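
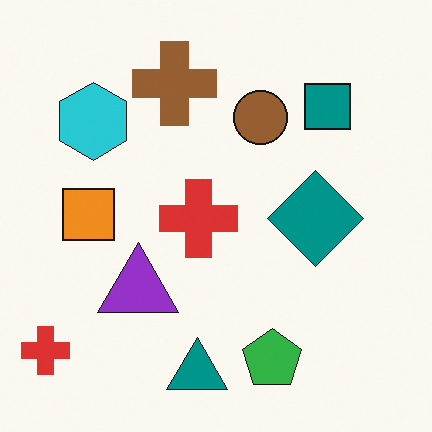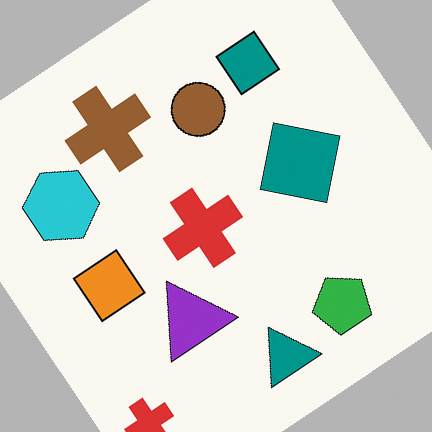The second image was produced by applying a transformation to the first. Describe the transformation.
This is the original image rotated counter-clockwise by a large amount — several tens of degrees.

Every shape is tilted by the same angle and the image corners show triangular fill wedges — a whole-image rotation by a non-right angle.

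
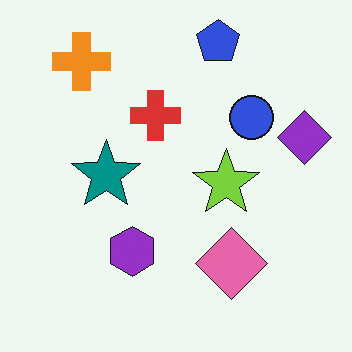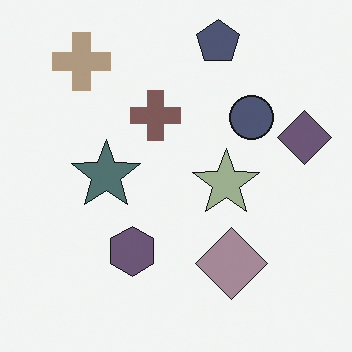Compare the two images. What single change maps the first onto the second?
Heavily desaturated.

All colors are more muted and greyish — a global saturation change.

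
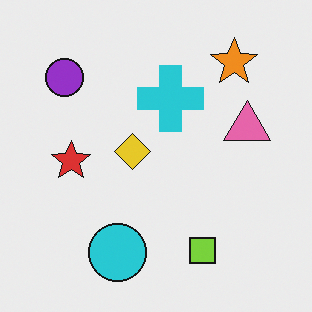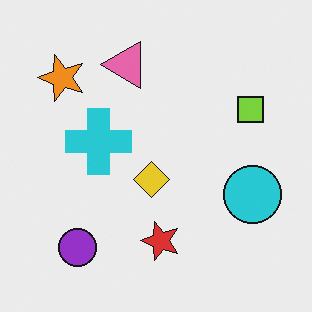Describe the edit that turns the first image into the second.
This is the original image rotated 90° counter-clockwise.

The orange star sits in the top-right of the first image and the top-left of the second — consistent with a whole-image 90° counter-clockwise rotation.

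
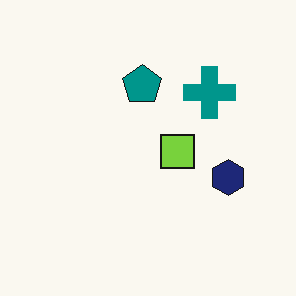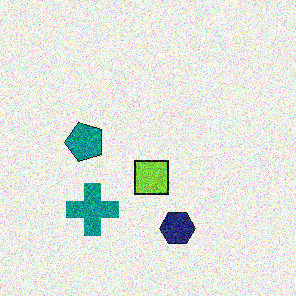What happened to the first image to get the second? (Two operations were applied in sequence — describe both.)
The image was transposed (reflected across the top-left ↔ bottom-right diagonal), then degraded with strong gaussian noise.

Shapes have swapped their row and column positions — what was in the top-right is now in the bottom-left — a diagonal reflection. Random speckle covers the whole image, including the flat background.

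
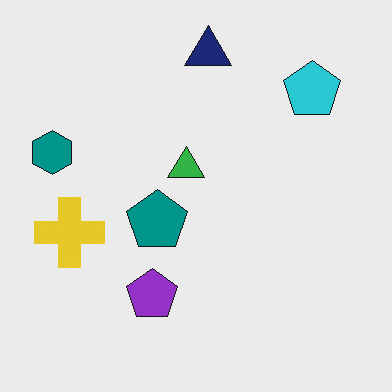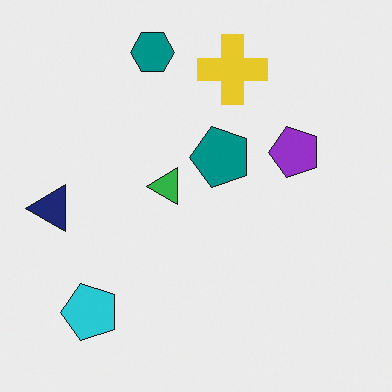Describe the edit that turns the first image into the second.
It was transposed (reflected across the top-left ↔ bottom-right diagonal).

Shapes have swapped their row and column positions — what was in the top-right is now in the bottom-left — a diagonal reflection.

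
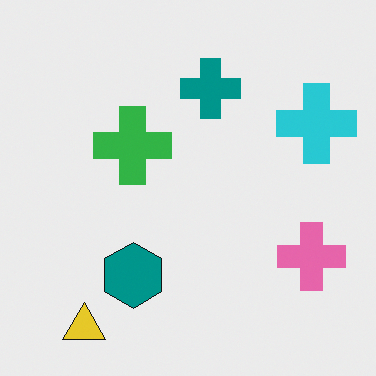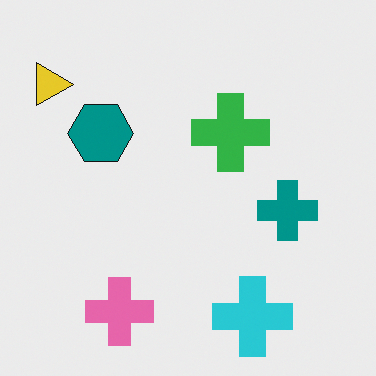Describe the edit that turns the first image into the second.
It was rotated 90° clockwise.

The yellow triangle sits in the bottom-left of the first image and the top-left of the second — consistent with a whole-image 90° clockwise rotation.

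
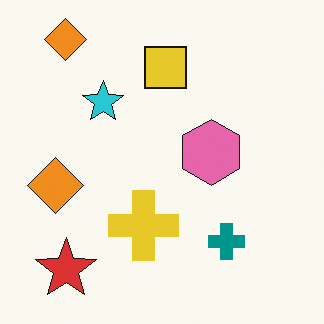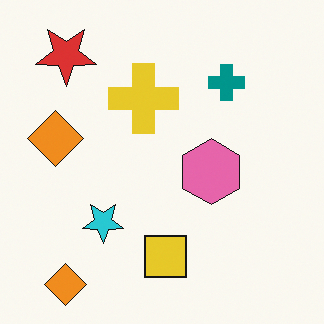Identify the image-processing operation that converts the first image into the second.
Flipped vertically (top ↔ bottom).

The red star is in the bottom-left of the first image and the top-left of the second — shapes on opposite sides of the horizontal midline have swapped in a mirror flip.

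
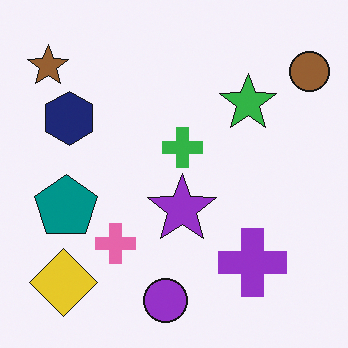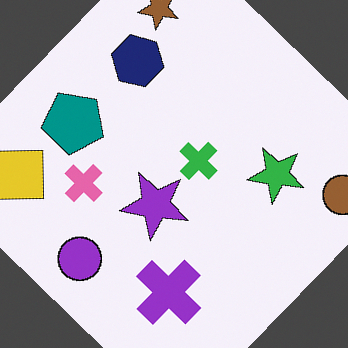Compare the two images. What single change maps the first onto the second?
The transformation is: rotated clockwise by a large amount — several tens of degrees.

Every shape is tilted by the same angle and the image corners show triangular fill wedges — a whole-image rotation by a non-right angle.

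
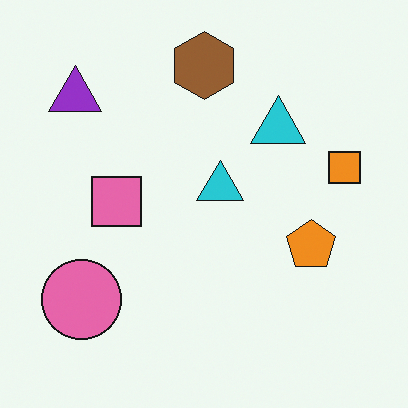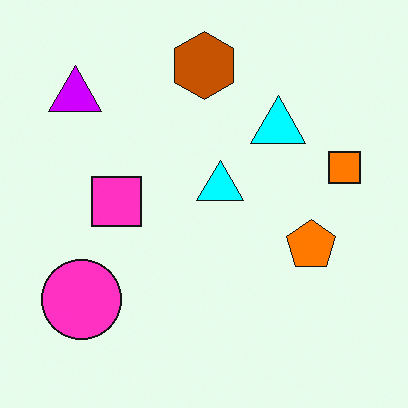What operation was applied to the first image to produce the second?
It was made much more vivid (saturation change).

All colors are more vivid — a global saturation change.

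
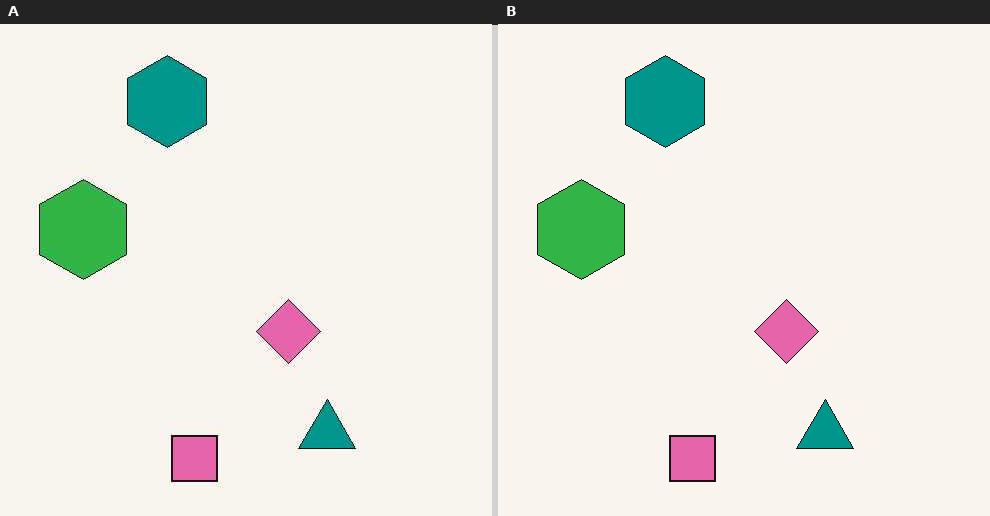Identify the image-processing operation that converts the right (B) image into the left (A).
The image was given moderate JPEG compression.

Blocky 8×8 compression artifacts appear around shape edges and the flat background shows ringing — characteristic JPEG degradation.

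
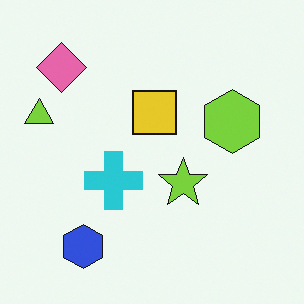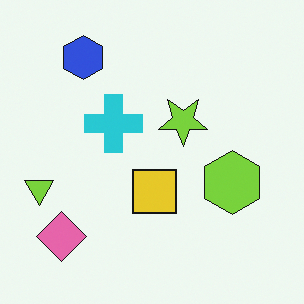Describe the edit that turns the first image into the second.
The image was flipped vertically (top ↔ bottom).

The blue hexagon is in the bottom-left of the first image and the top-left of the second — shapes on opposite sides of the horizontal midline have swapped in a mirror flip.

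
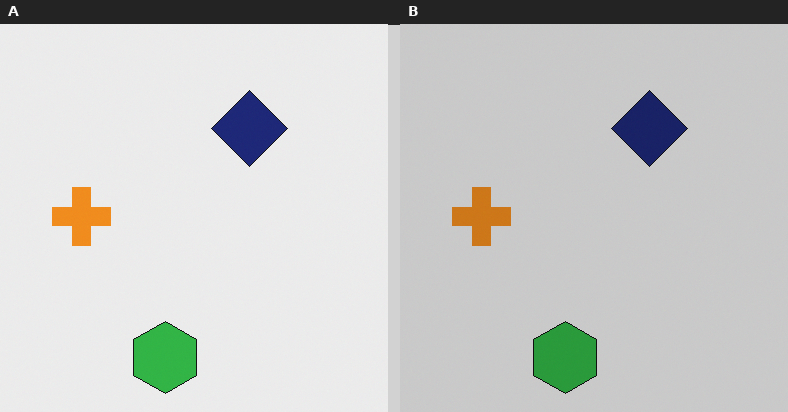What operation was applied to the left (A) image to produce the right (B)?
It was slightly darkened.

Every pixel — background and shapes alike — is uniformly darkened.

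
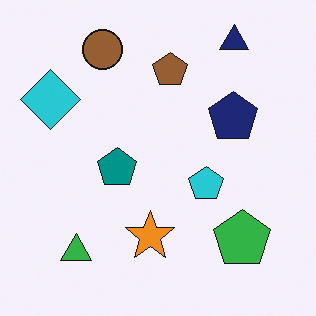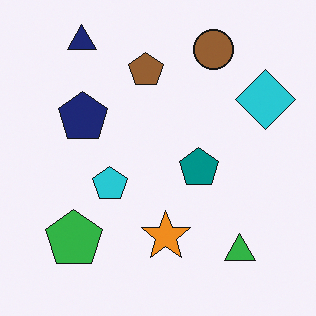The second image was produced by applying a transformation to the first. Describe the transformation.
It was flipped horizontally (left ↔ right).

The cyan diamond is in the top-left of the first image and the top-right of the second — shapes on opposite sides of the vertical midline have swapped in a mirror flip.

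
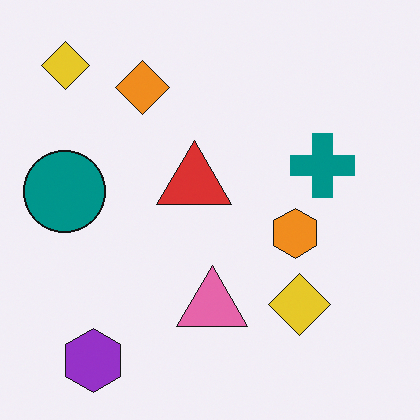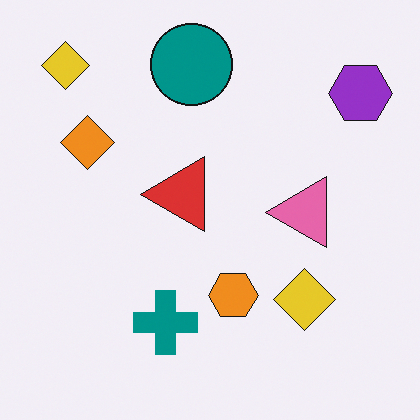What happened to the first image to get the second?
Transposed (reflected across the top-left ↔ bottom-right diagonal).

Shapes have swapped their row and column positions — what was in the top-right is now in the bottom-left — a diagonal reflection.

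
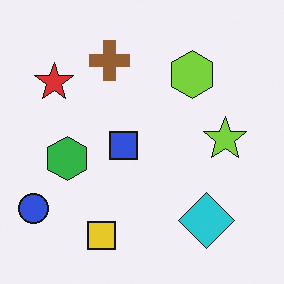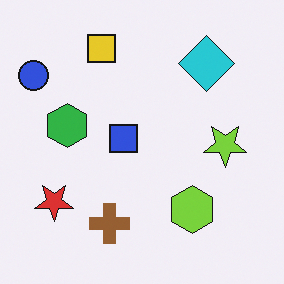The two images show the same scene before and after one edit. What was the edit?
This is the original image flipped vertically (top ↔ bottom).

The yellow square is in the bottom of the first image and the top of the second — shapes on opposite sides of the horizontal midline have swapped in a mirror flip.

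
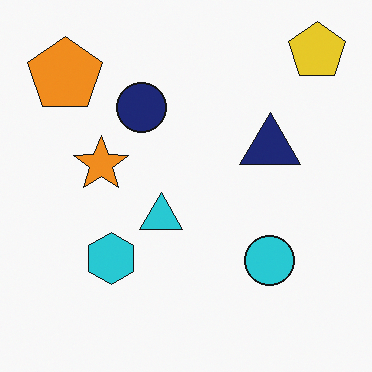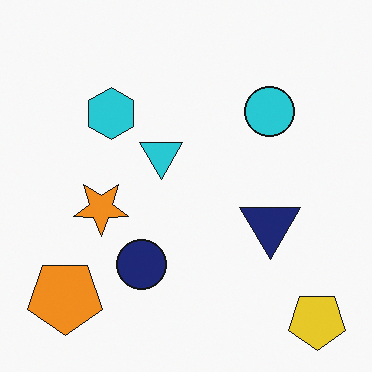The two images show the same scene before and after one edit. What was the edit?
The transformation is: flipped vertically (top ↔ bottom).

The yellow pentagon is in the top-right of the first image and the bottom-right of the second — shapes on opposite sides of the horizontal midline have swapped in a mirror flip.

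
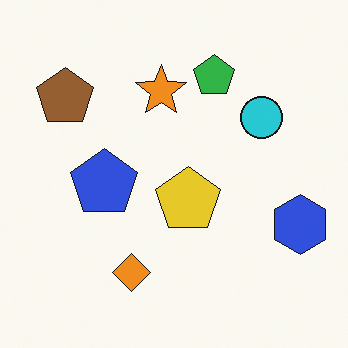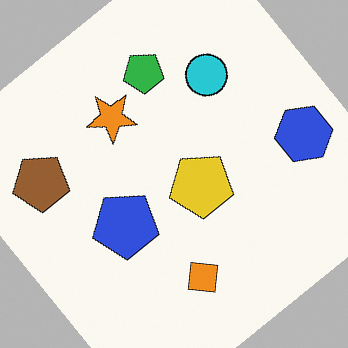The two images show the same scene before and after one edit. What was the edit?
Rotated counter-clockwise by a large amount — several tens of degrees.

Every shape is tilted by the same angle and the image corners show triangular fill wedges — a whole-image rotation by a non-right angle.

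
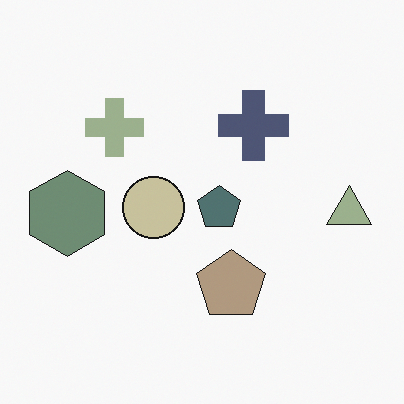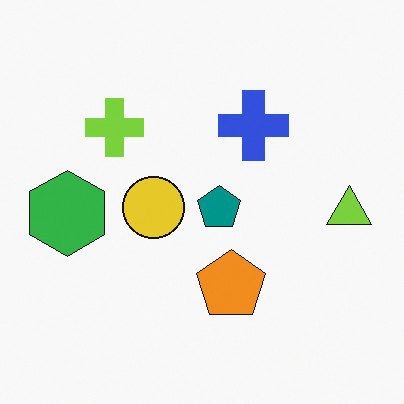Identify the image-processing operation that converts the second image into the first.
It was made much more muted (saturation change).

All colors are more muted and greyish — a global saturation change.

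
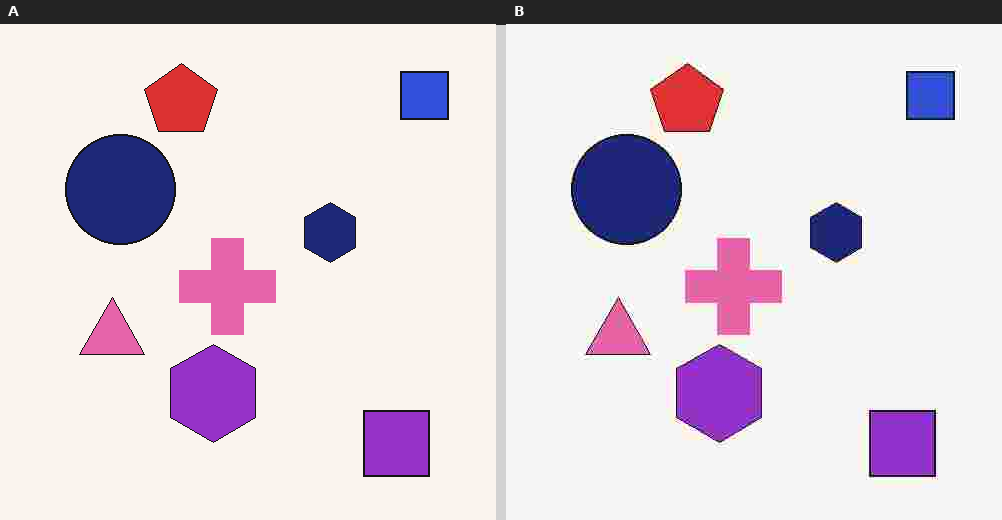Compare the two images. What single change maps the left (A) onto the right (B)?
The image was degraded with heavy JPEG compression.

Blocky 8×8 compression artifacts appear around shape edges and the flat background shows ringing — characteristic JPEG degradation.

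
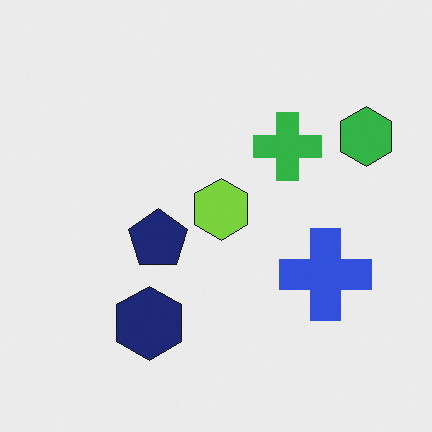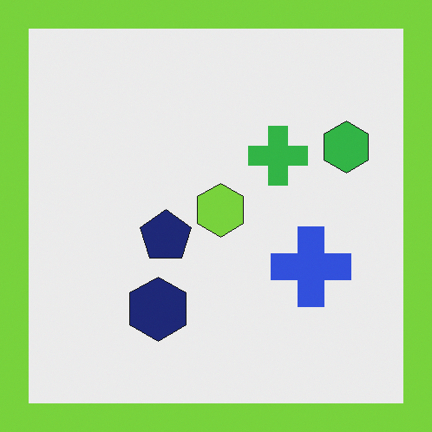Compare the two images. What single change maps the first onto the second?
This is the original image framed with a lime border.

A solid lime frame runs around the edge of the second image, with the content slightly shrunk inside it.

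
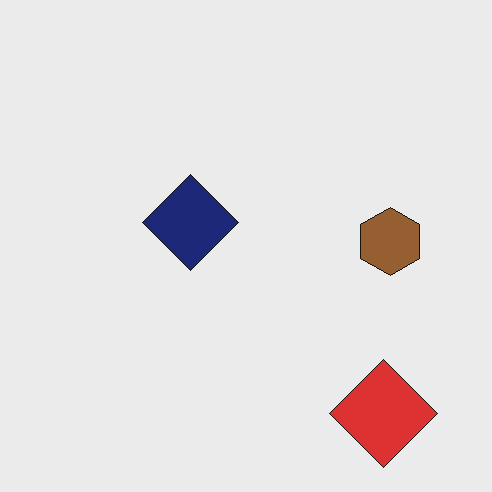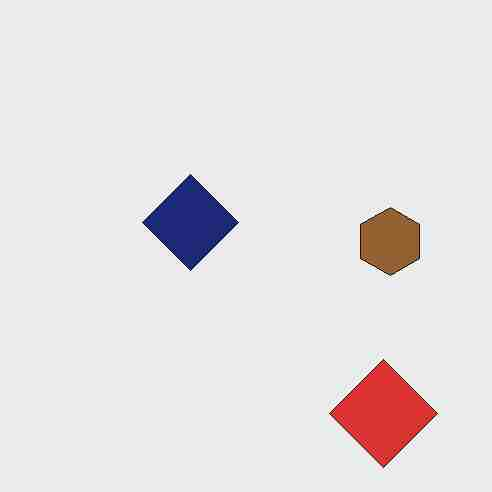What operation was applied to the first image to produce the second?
The image was degraded with heavy JPEG compression.

Blocky 8×8 compression artifacts appear around shape edges and the flat background shows ringing — characteristic JPEG degradation.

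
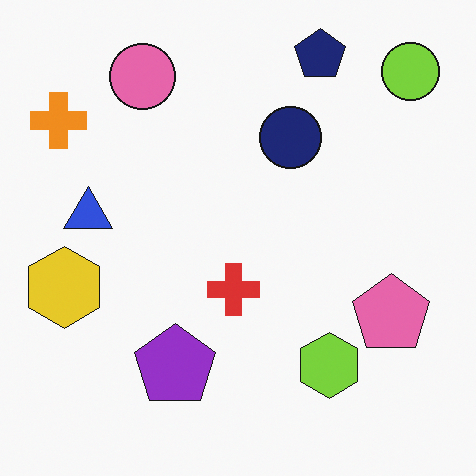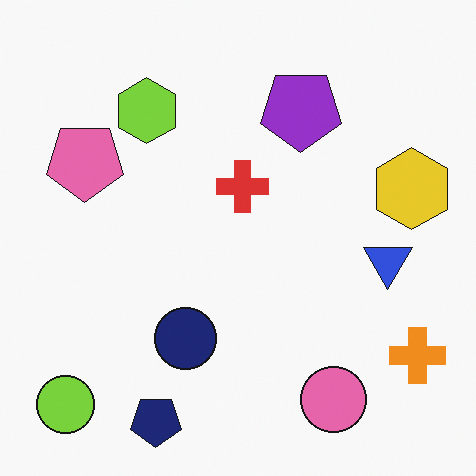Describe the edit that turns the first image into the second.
The second image is the first rotated 180°.

The lime circle sits in the top-right of the first image and the bottom-left of the second — consistent with a whole-image 180° rotation.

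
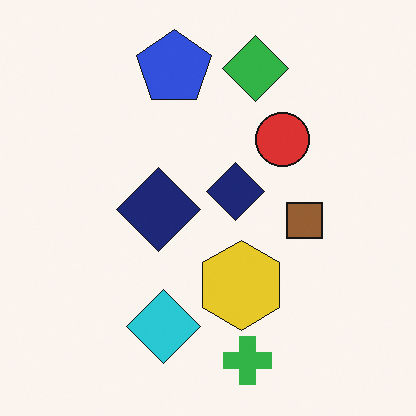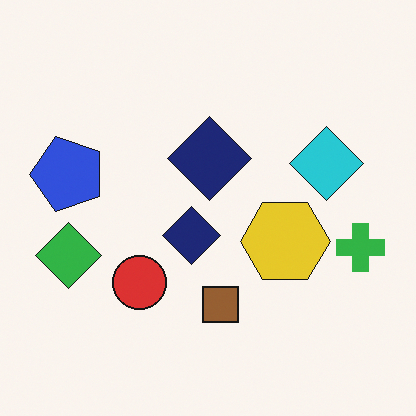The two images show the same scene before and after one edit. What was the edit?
The transformation is: transposed (reflected across the top-left ↔ bottom-right diagonal).

Shapes have swapped their row and column positions — what was in the top-right is now in the bottom-left — a diagonal reflection.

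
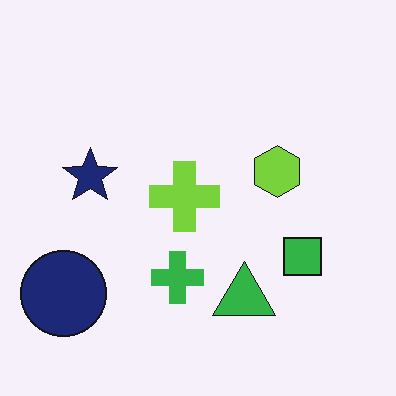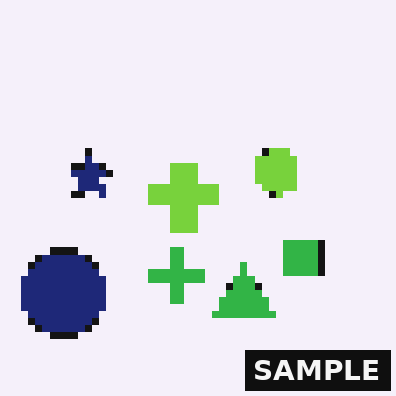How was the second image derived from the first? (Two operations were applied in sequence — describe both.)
Pixelated into visible square blocks, then watermarked with the text "SAMPLE" in the lower-right corner.

Shapes are reduced to large square blocks; fine edges and outlines are lost — a downscale-then-upscale (mosaic) effect. A dark label reading "SAMPLE" appears in the lower-right corner.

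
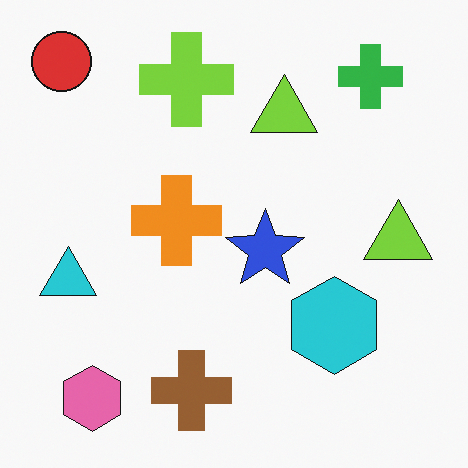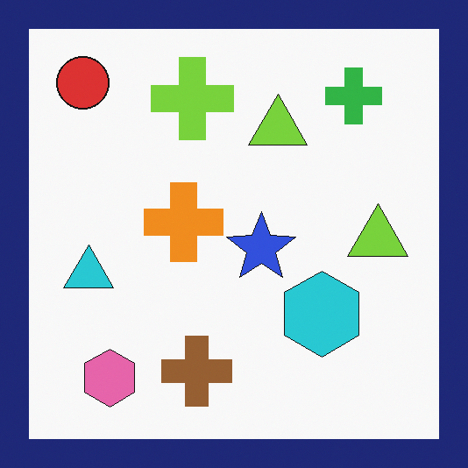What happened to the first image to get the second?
Framed with a navy border.

A solid navy frame runs around the edge of the second image, with the content slightly shrunk inside it.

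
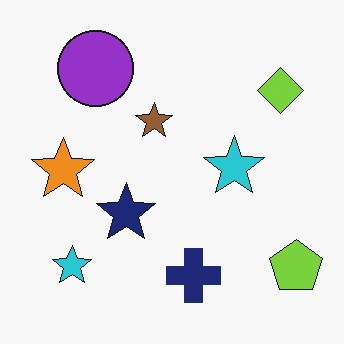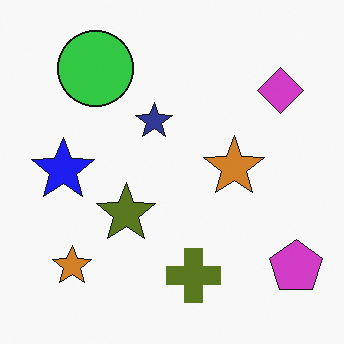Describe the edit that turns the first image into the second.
Hue-shifted by a large amount.

Every shape's color has rotated by the same amount around the hue wheel — a uniform hue shift.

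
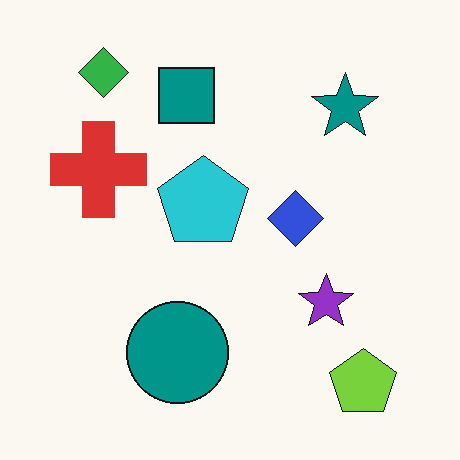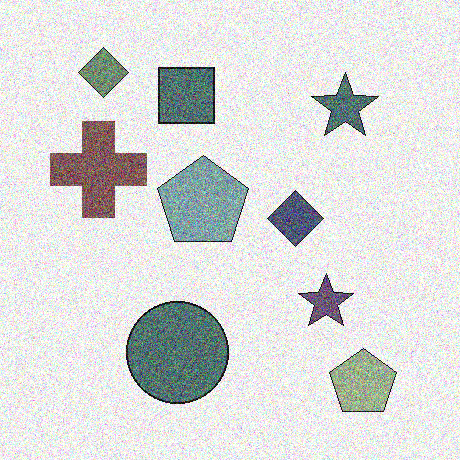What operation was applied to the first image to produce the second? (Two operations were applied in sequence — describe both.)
The second image is the first made much more muted (saturation change), then degraded with a thick layer of grain.

All colors are more muted and greyish — a global saturation change. Random speckle covers the whole image, including the flat background.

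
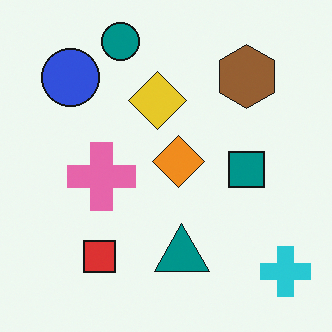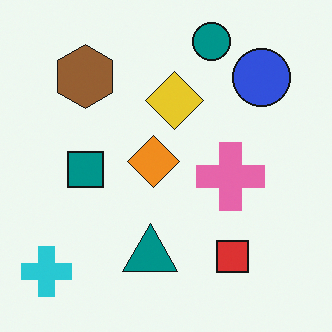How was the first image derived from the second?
The first image is the second flipped horizontally (left ↔ right).

The cyan cross is in the bottom-left of the second image and the bottom-right of the first — shapes on opposite sides of the vertical midline have swapped in a mirror flip.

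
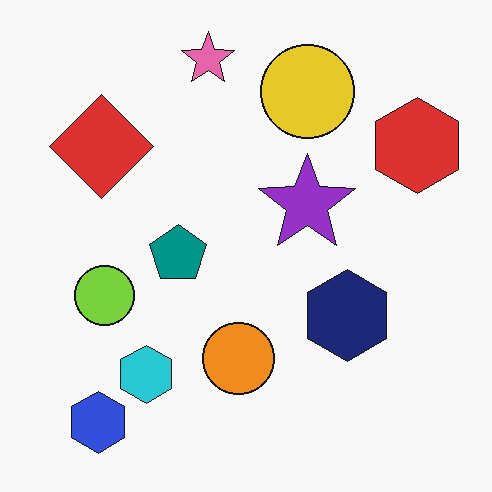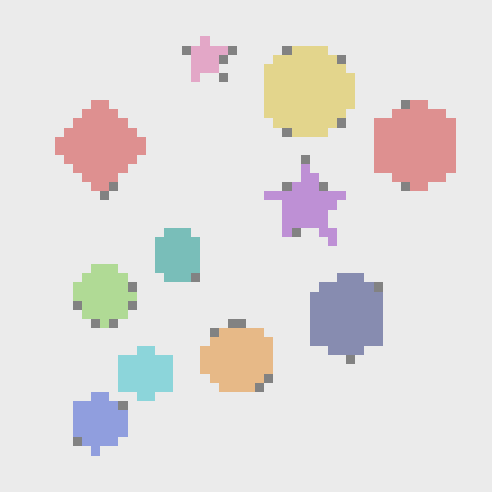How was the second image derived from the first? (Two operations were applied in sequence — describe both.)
This is the original image heavily pixelated into large blocks, then washed out (contrast reduced).

Shapes are reduced to large square blocks; fine edges and outlines are lost — a downscale-then-upscale (mosaic) effect. Tones are pushed toward mid-grey across the whole image — a global contrast change.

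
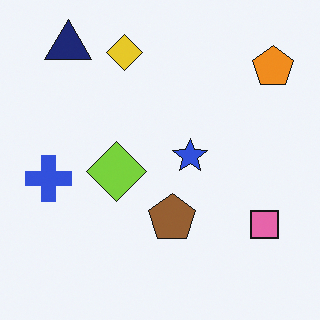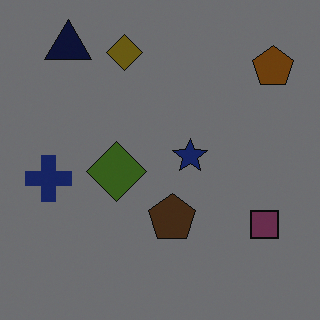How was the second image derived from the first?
This is the original image substantially darkened.

Every pixel — background and shapes alike — is uniformly darkened.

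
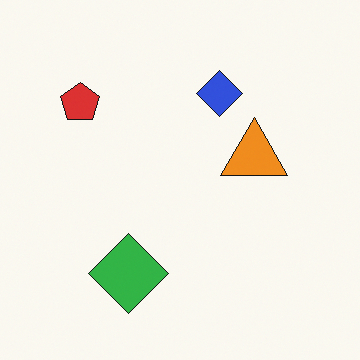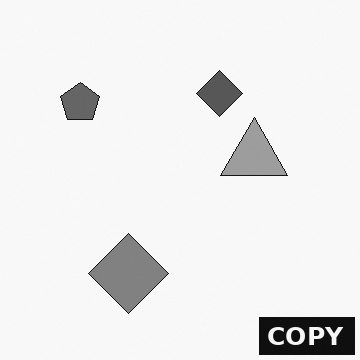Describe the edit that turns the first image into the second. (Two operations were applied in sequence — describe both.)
It was converted to grayscale, then watermarked with the text "COPY" in the lower-right corner.

All color is removed — every shape is now a shade of grey. A dark label reading "COPY" appears in the lower-right corner.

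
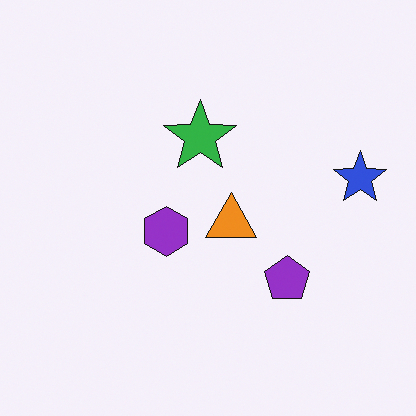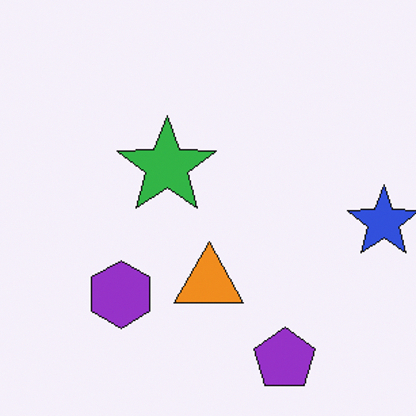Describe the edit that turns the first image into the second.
The second image is the first cropped to a modestly smaller region and rescaled.

The visible shapes are larger and the field of view is narrower; shapes near the original edges may be partly or wholly outside the frame — a crop-and-rescale.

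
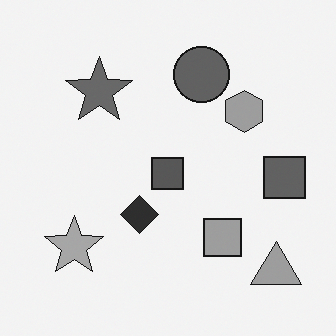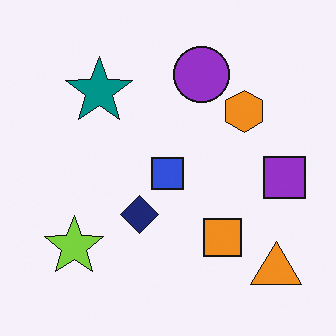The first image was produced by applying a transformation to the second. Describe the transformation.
The transformation is: converted to grayscale.

All color is removed — every shape is now a shade of grey.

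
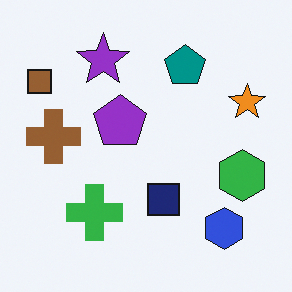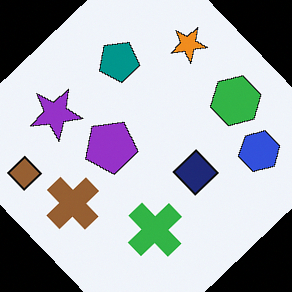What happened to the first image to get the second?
The transformation is: rotated counter-clockwise by a large amount — several tens of degrees.

Every shape is tilted by the same angle and the image corners show triangular fill wedges — a whole-image rotation by a non-right angle.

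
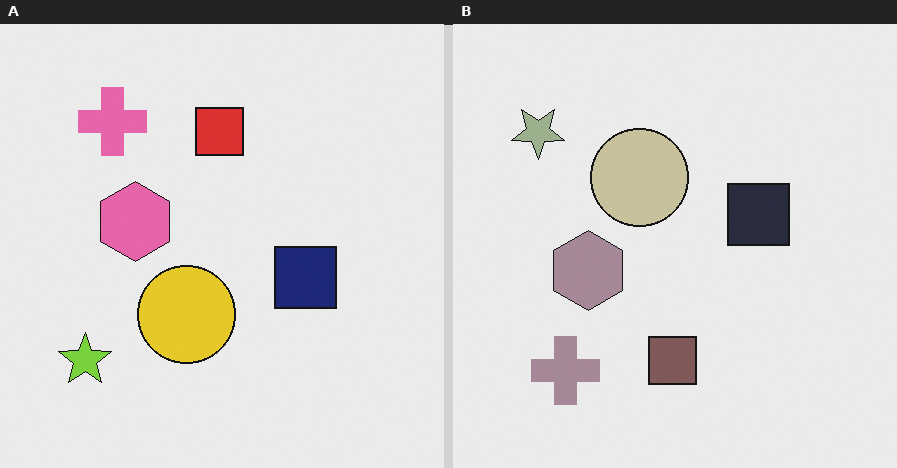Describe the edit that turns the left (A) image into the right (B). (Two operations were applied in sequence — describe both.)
It was made much more muted (saturation change), then flipped vertically (top ↔ bottom).

All colors are more muted and greyish — a global saturation change. The pink cross is in the top-left of the left (A) image and the bottom-left of the right (B) — shapes on opposite sides of the horizontal midline have swapped in a mirror flip.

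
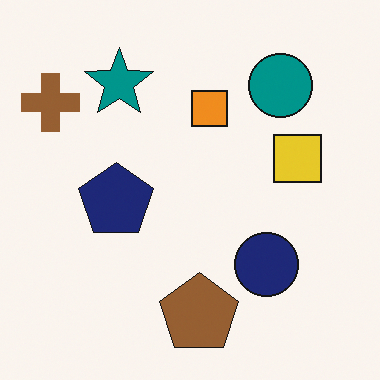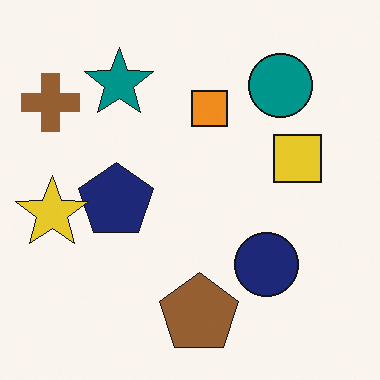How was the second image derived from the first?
This is the original image overlaid with an additional yellow star.

A yellow star appears in the second image that is absent from the first.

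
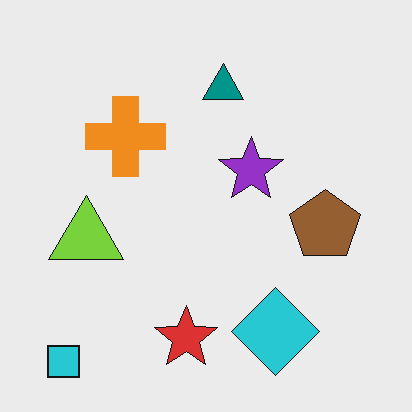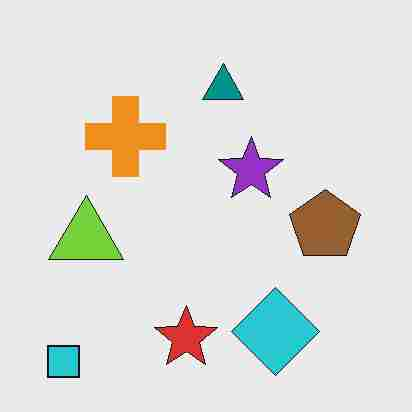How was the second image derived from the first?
The transformation is: heavily JPEG-compressed with obvious blocking artifacts.

Blocky 8×8 compression artifacts appear around shape edges and the flat background shows ringing — characteristic JPEG degradation.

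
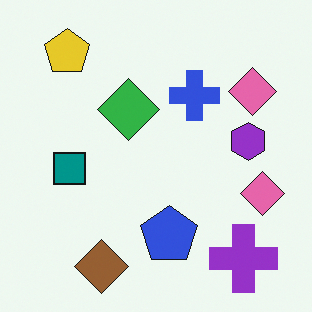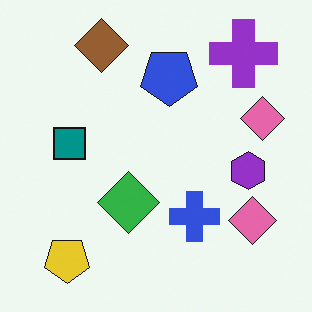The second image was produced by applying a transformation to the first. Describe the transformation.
The image was flipped vertically (top ↔ bottom).

The brown diamond is in the bottom-left of the first image and the top-left of the second — shapes on opposite sides of the horizontal midline have swapped in a mirror flip.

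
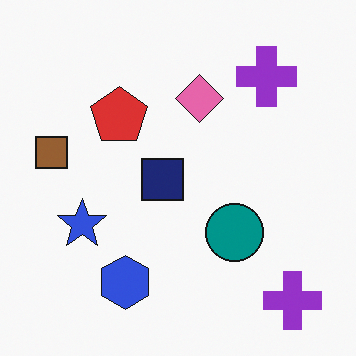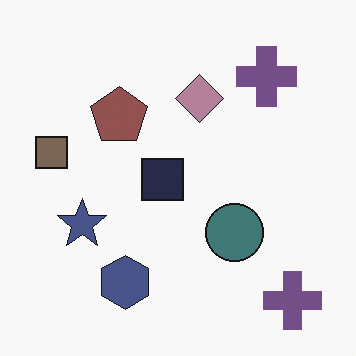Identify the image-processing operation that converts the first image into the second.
The transformation is: made much more muted (saturation change).

All colors are more muted and greyish — a global saturation change.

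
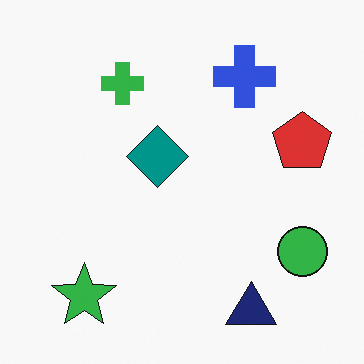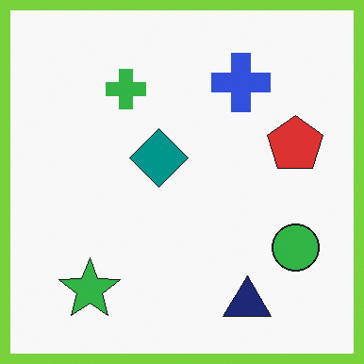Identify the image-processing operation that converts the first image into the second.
The image was framed with a lime border.

A solid lime frame runs around the edge of the second image, with the content slightly shrunk inside it.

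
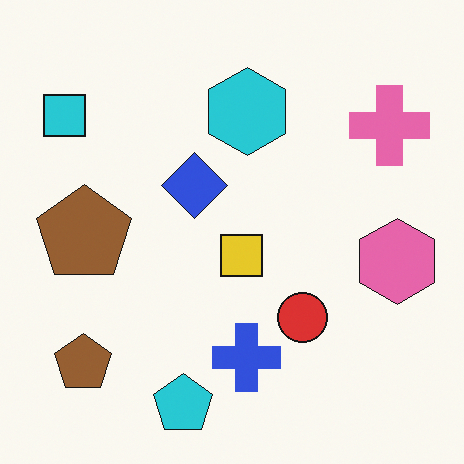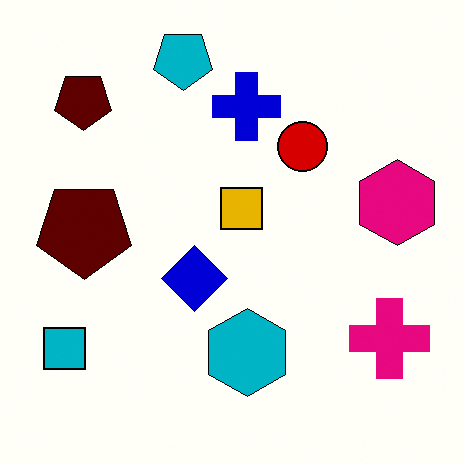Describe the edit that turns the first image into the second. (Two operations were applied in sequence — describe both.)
The image was boosted in contrast, then flipped vertically (top ↔ bottom).

Tones are pushed away from mid-grey across the whole image — a global contrast change. The cyan pentagon is in the bottom of the first image and the top of the second — shapes on opposite sides of the horizontal midline have swapped in a mirror flip.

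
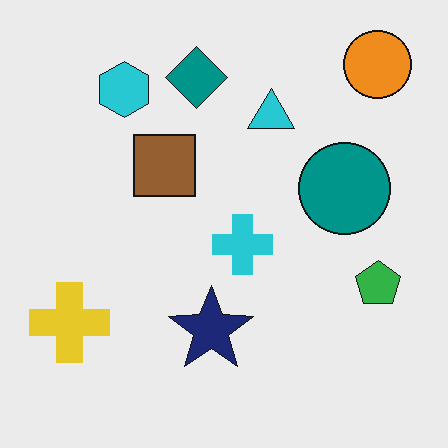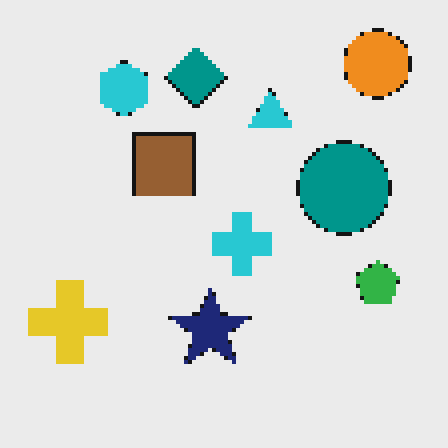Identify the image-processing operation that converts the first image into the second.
The second image is the first mildly pixelated.

Shapes are reduced to large square blocks; fine edges and outlines are lost — a downscale-then-upscale (mosaic) effect.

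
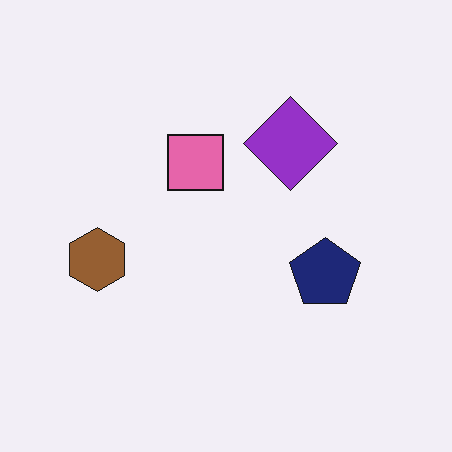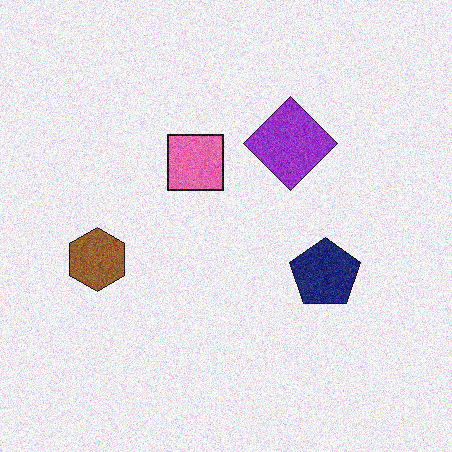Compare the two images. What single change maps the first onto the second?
The second image is the first degraded with visible gaussian noise.

Random speckle covers the whole image, including the flat background.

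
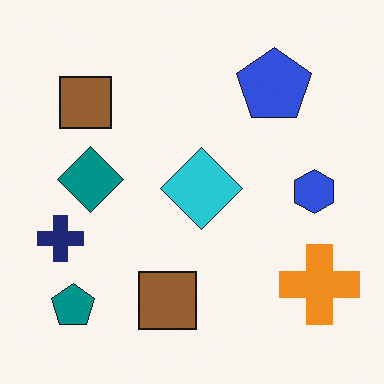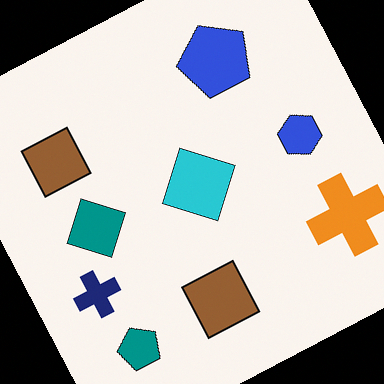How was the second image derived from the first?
Rotated counter-clockwise by a moderate amount.

Every shape is tilted by the same angle and the image corners show triangular fill wedges — a whole-image rotation by a non-right angle.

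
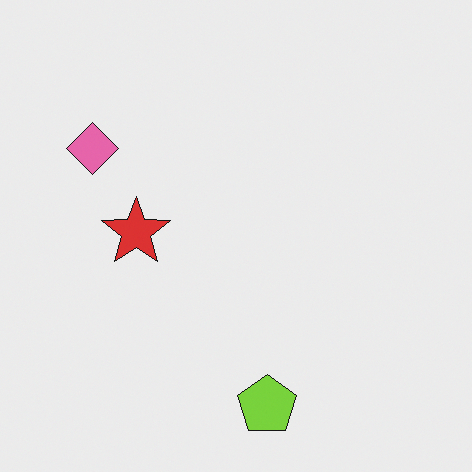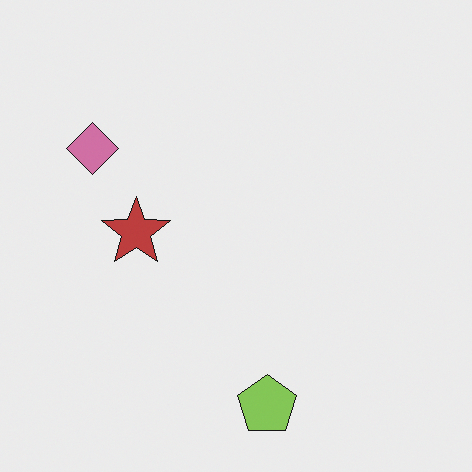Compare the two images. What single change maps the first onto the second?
The second image is the first slightly desaturated.

All colors are more muted and greyish — a global saturation change.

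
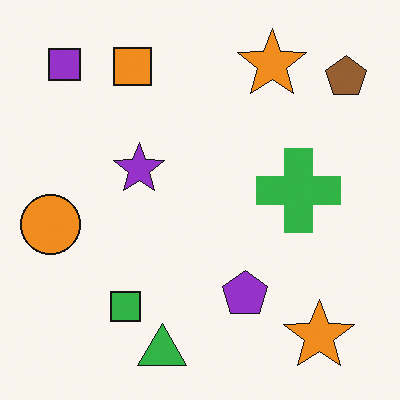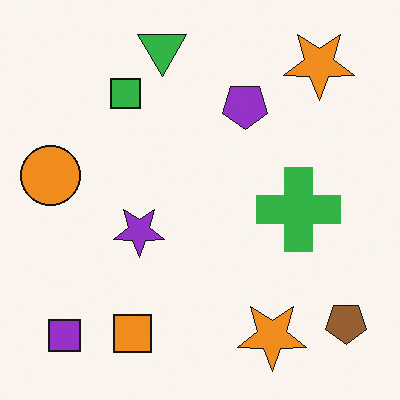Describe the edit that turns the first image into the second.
This is the original image flipped vertically (top ↔ bottom).

The green triangle is in the bottom of the first image and the top of the second — shapes on opposite sides of the horizontal midline have swapped in a mirror flip.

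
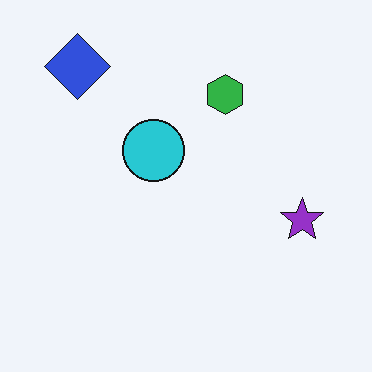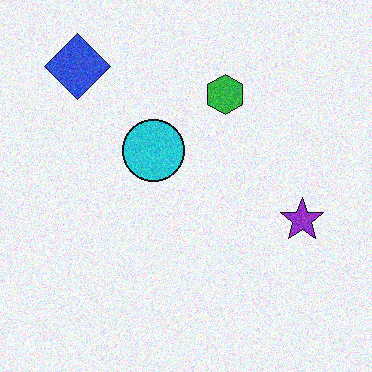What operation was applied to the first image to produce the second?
The second image is the first degraded with moderate additive noise.

Random speckle covers the whole image, including the flat background.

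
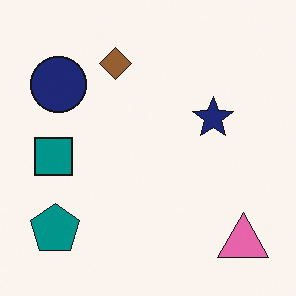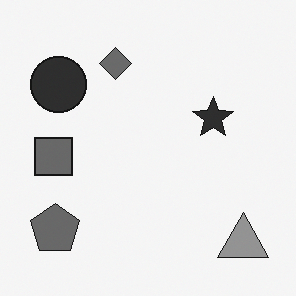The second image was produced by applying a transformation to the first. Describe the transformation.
It was converted to grayscale.

All color is removed — every shape is now a shade of grey.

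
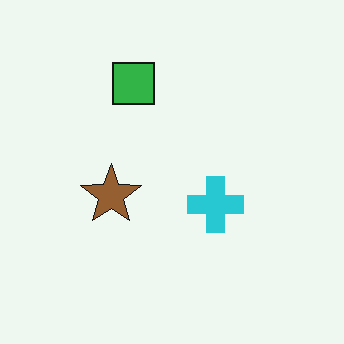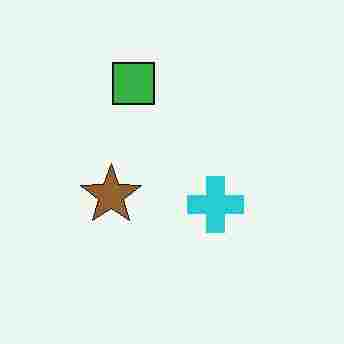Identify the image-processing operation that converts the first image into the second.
The transformation is: degraded with heavy JPEG compression.

Blocky 8×8 compression artifacts appear around shape edges and the flat background shows ringing — characteristic JPEG degradation.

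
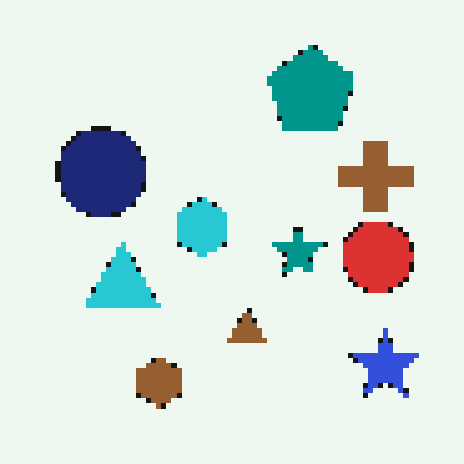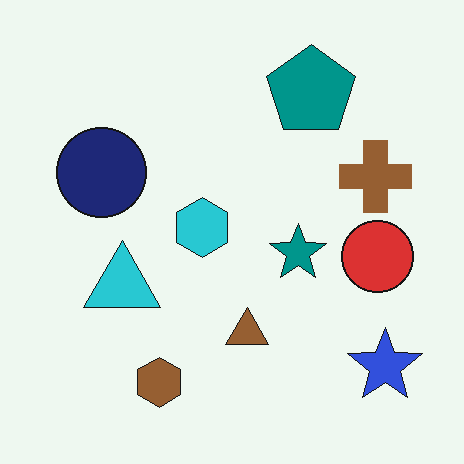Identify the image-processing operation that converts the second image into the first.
The transformation is: mildly pixelated.

Shapes are reduced to large square blocks; fine edges and outlines are lost — a downscale-then-upscale (mosaic) effect.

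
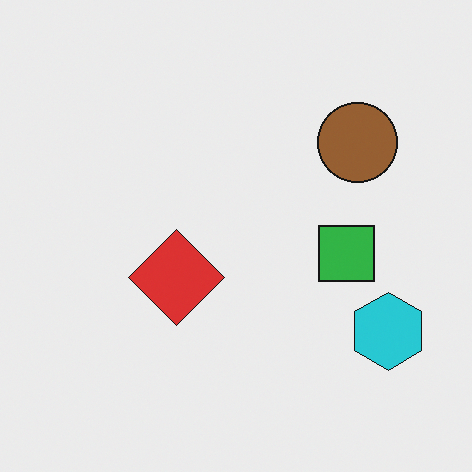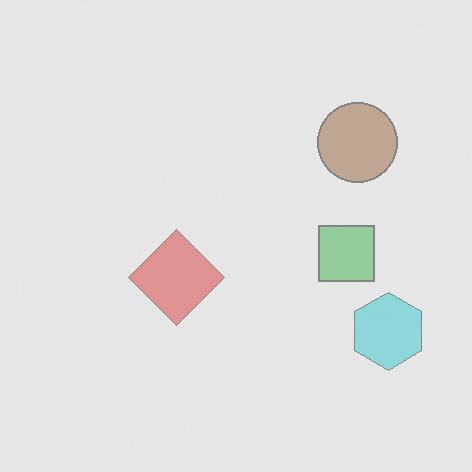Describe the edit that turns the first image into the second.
The image was given much lower contrast.

Tones are pushed toward mid-grey across the whole image — a global contrast change.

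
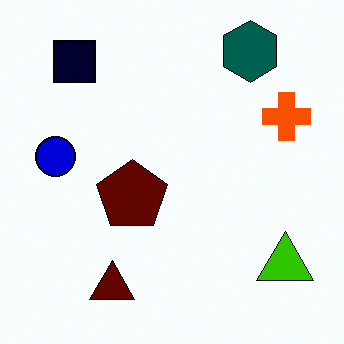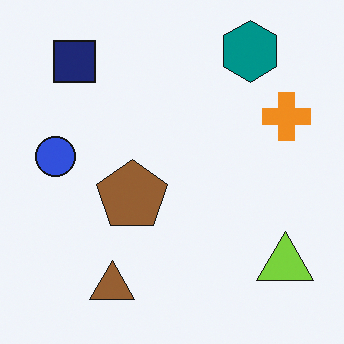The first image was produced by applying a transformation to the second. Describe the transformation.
The first image is the second boosted in contrast.

Tones are pushed away from mid-grey across the whole image — a global contrast change.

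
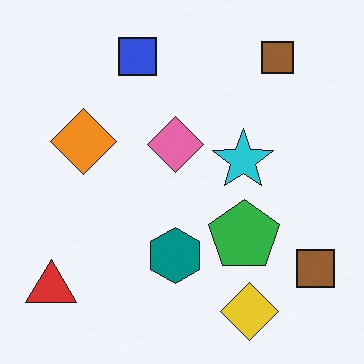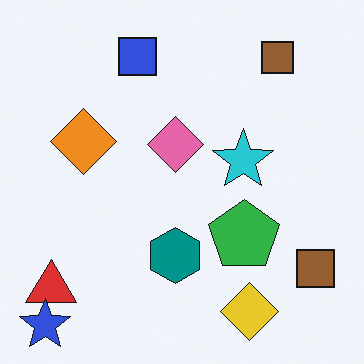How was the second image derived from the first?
This is the original image overlaid with an additional blue star.

A blue star appears in the second image that is absent from the first.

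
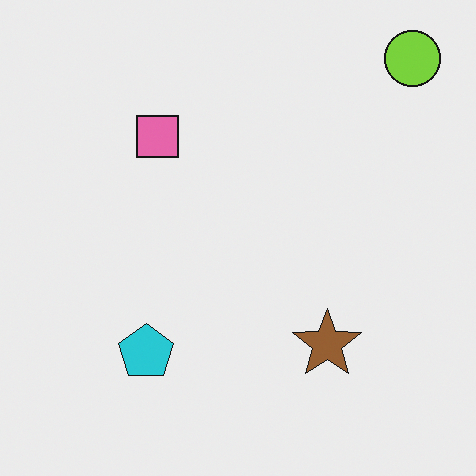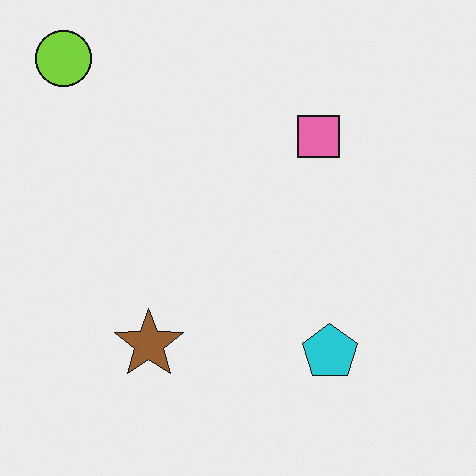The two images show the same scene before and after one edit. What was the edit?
The transformation is: flipped horizontally (left ↔ right).

The lime circle is in the top-right of the first image and the top-left of the second — shapes on opposite sides of the vertical midline have swapped in a mirror flip.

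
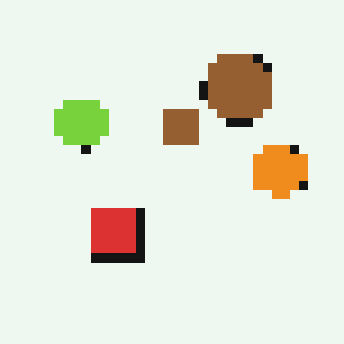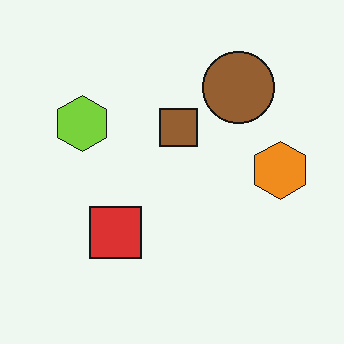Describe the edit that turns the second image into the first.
It was coarsely pixelated.

Shapes are reduced to large square blocks; fine edges and outlines are lost — a downscale-then-upscale (mosaic) effect.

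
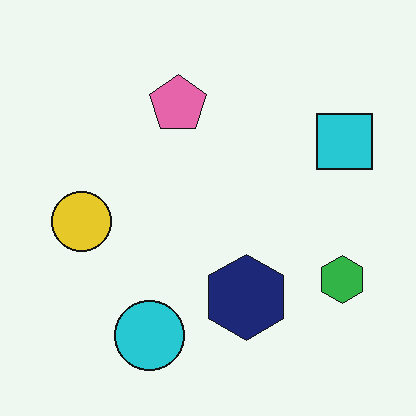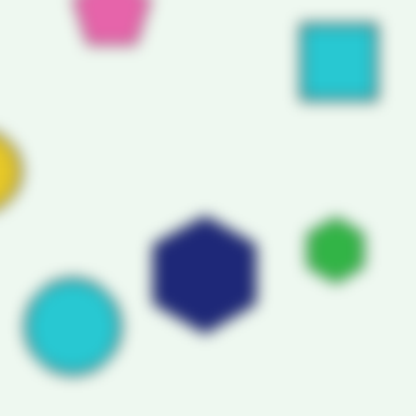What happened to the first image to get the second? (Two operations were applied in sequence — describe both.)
The second image is the first strongly gaussian-blurred, then cropped slightly and scaled back up.

Shape edges and outlines are uniformly softened across the whole image. The visible shapes are larger and the field of view is narrower; shapes near the original edges may be partly or wholly outside the frame — a crop-and-rescale.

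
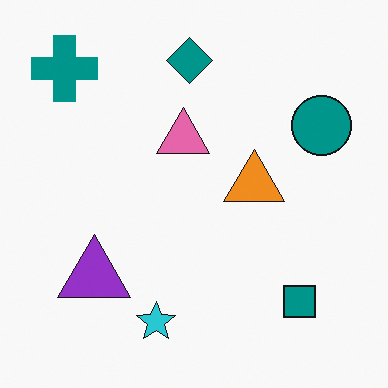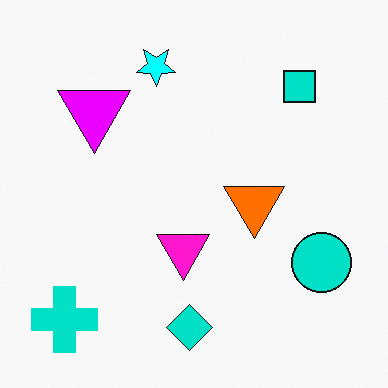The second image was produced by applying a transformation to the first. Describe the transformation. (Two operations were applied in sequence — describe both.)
The image was made much more vivid (saturation change), then flipped vertically (top ↔ bottom).

All colors are more vivid — a global saturation change. The teal diamond is in the top of the first image and the bottom of the second — shapes on opposite sides of the horizontal midline have swapped in a mirror flip.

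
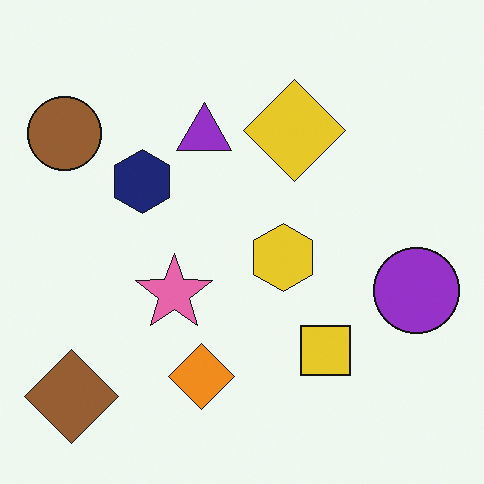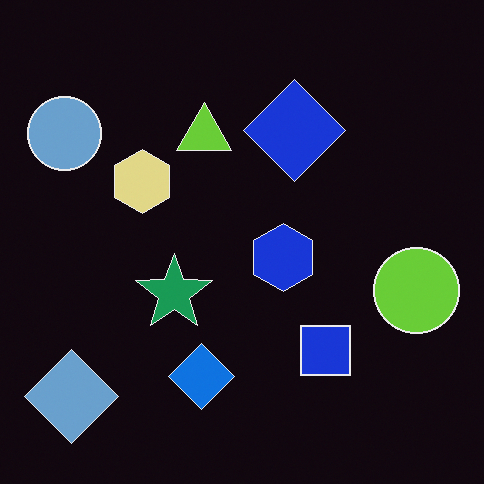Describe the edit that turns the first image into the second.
The second image is the first color-inverted (negative).

The light background has become dark and every shape's color is its complement — a photographic negative.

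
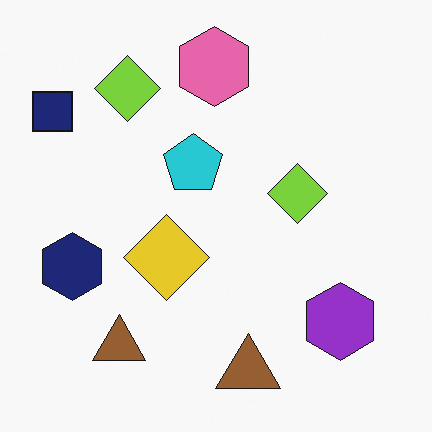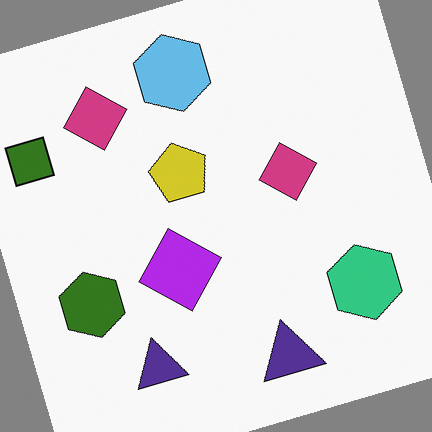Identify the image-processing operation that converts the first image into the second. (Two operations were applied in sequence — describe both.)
The image was hue-shifted through roughly half the color wheel, then rotated counter-clockwise by a clearly visible amount.

Every shape's color has rotated by the same amount around the hue wheel — a uniform hue shift. Every shape is tilted by the same angle and the image corners show triangular fill wedges — a whole-image rotation by a non-right angle.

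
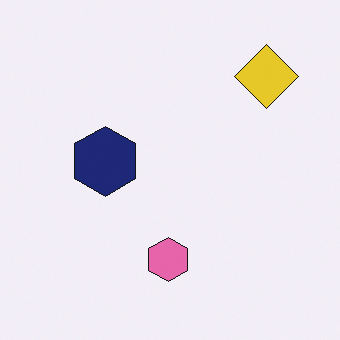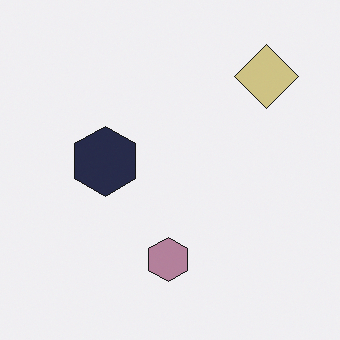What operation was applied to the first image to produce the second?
The second image is the first made much more muted (saturation change).

All colors are more muted and greyish — a global saturation change.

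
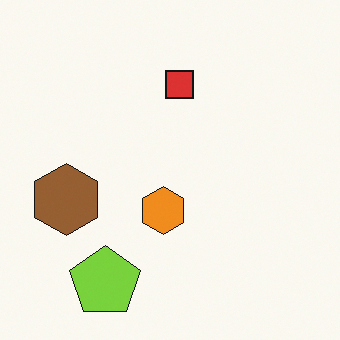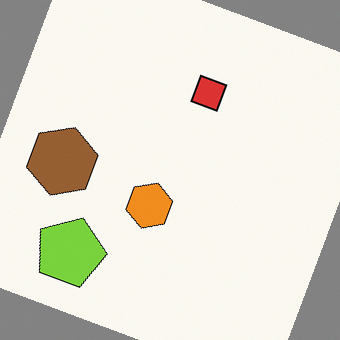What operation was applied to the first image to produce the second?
It was rotated clockwise by a moderate amount.

Every shape is tilted by the same angle and the image corners show triangular fill wedges — a whole-image rotation by a non-right angle.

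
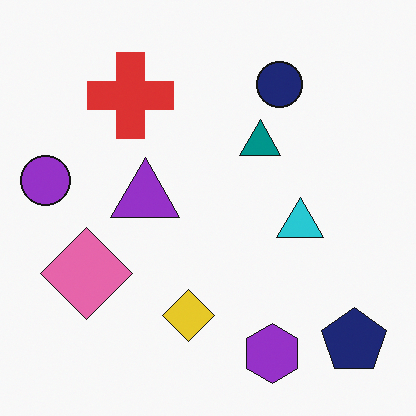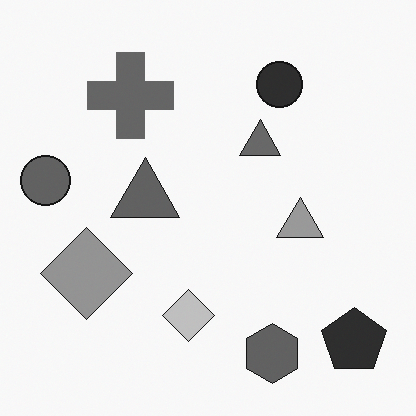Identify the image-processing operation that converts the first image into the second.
This is the original image converted to grayscale.

All color is removed — every shape is now a shade of grey.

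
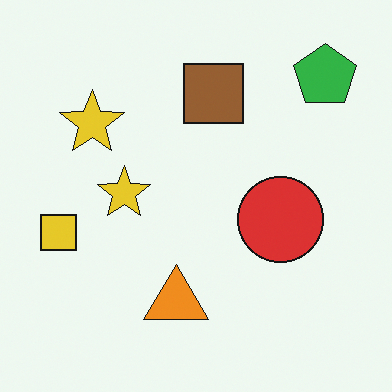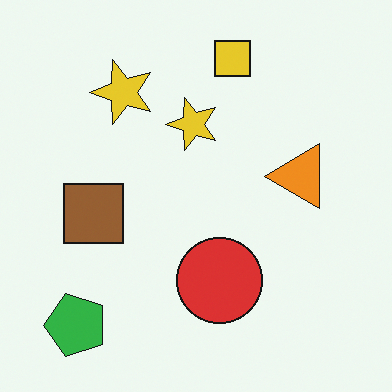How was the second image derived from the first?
The transformation is: transposed (reflected across the top-left ↔ bottom-right diagonal).

Shapes have swapped their row and column positions — what was in the top-right is now in the bottom-left — a diagonal reflection.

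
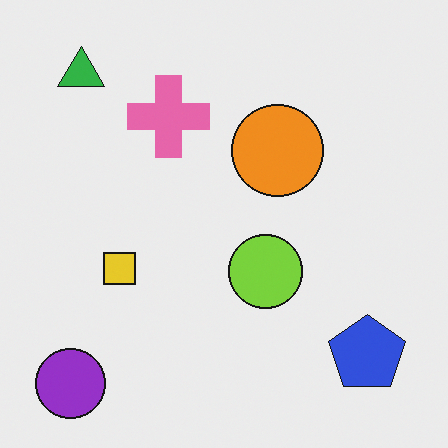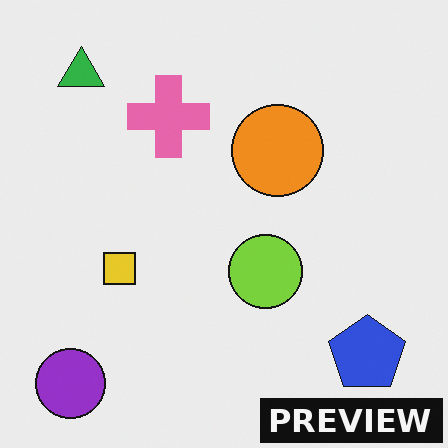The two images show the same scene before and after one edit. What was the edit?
This is the original image watermarked with the text "PREVIEW" in the lower-right corner.

A dark label reading "PREVIEW" appears in the lower-right corner.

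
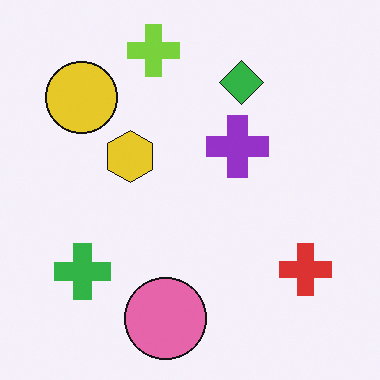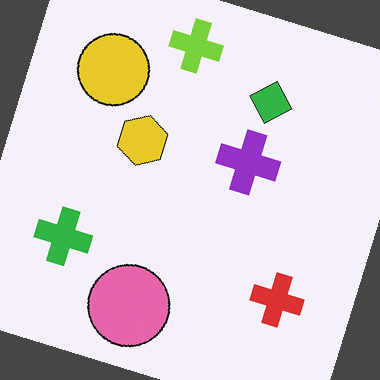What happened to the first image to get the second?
The image was rotated clockwise by a clearly visible amount.

Every shape is tilted by the same angle and the image corners show triangular fill wedges — a whole-image rotation by a non-right angle.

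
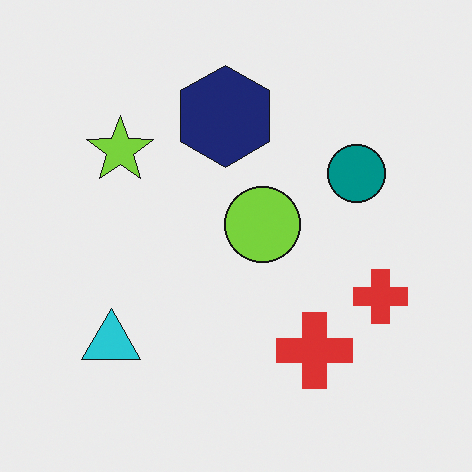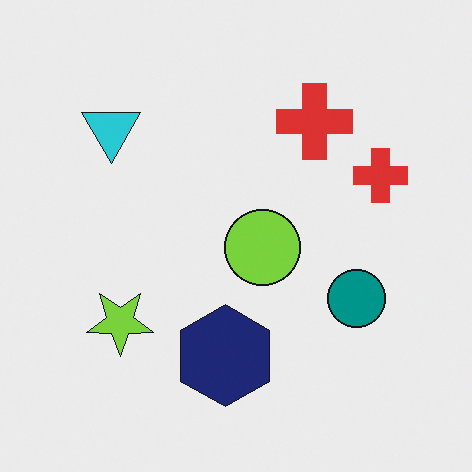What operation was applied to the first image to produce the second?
The transformation is: flipped vertically (top ↔ bottom).

The navy hexagon is in the top of the first image and the bottom of the second — shapes on opposite sides of the horizontal midline have swapped in a mirror flip.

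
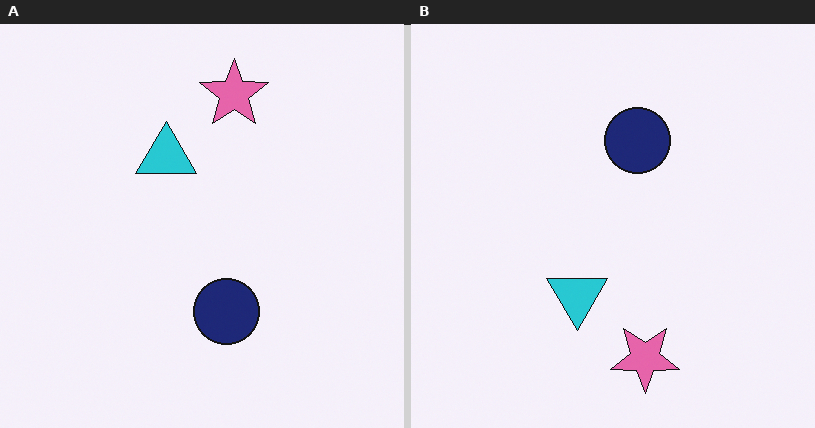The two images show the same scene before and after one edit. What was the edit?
The image was flipped vertically (top ↔ bottom).

The pink star is in the top of the left (A) image and the bottom of the right (B) — shapes on opposite sides of the horizontal midline have swapped in a mirror flip.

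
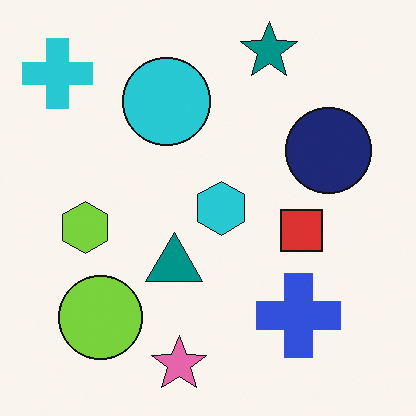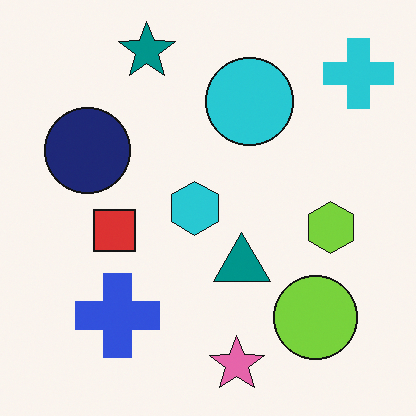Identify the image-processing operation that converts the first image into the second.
The second image is the first flipped horizontally (left ↔ right).

The cyan cross is in the top-left of the first image and the top-right of the second — shapes on opposite sides of the vertical midline have swapped in a mirror flip.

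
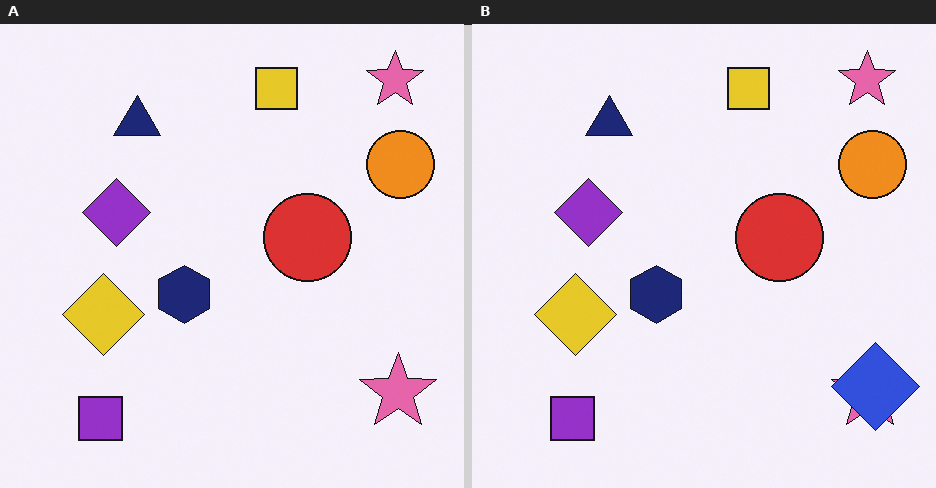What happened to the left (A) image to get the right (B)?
This is the original image overlaid with an additional blue diamond.

A blue diamond appears in the right (B) image that is absent from the left (A).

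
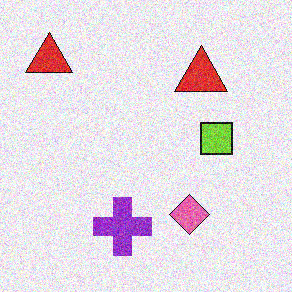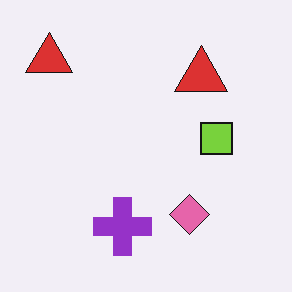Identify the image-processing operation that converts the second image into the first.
The transformation is: degraded with moderate additive noise.

Random speckle covers the whole image, including the flat background.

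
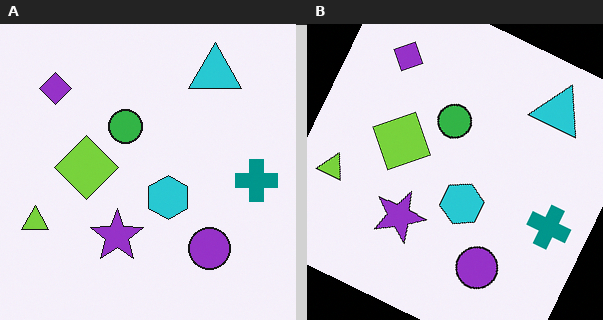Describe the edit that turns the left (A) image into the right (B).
The right (B) image is the left (A) rotated clockwise by a moderate amount.

Every shape is tilted by the same angle and the image corners show triangular fill wedges — a whole-image rotation by a non-right angle.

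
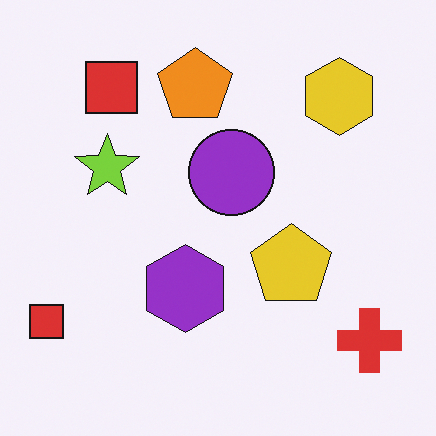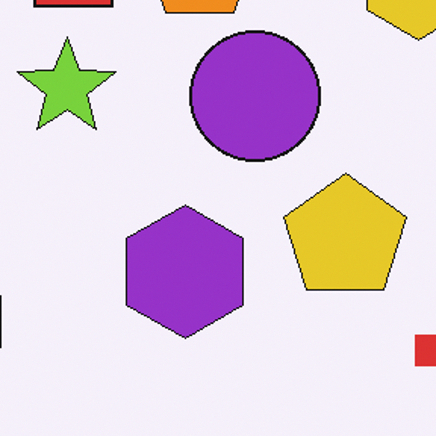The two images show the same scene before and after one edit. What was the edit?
The image was cropped slightly and scaled back up.

The visible shapes are larger and the field of view is narrower; shapes near the original edges may be partly or wholly outside the frame — a crop-and-rescale.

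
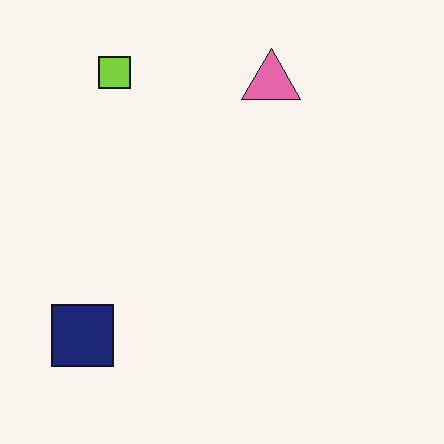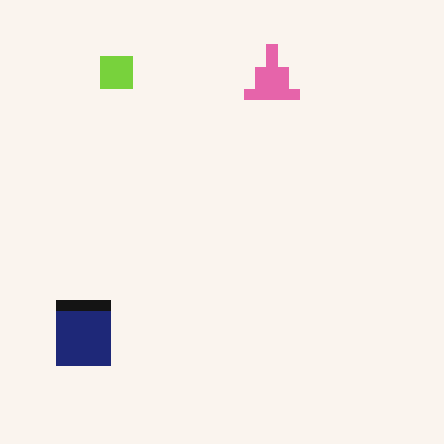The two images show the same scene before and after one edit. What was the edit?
The image was heavily pixelated into large blocks.

Shapes are reduced to large square blocks; fine edges and outlines are lost — a downscale-then-upscale (mosaic) effect.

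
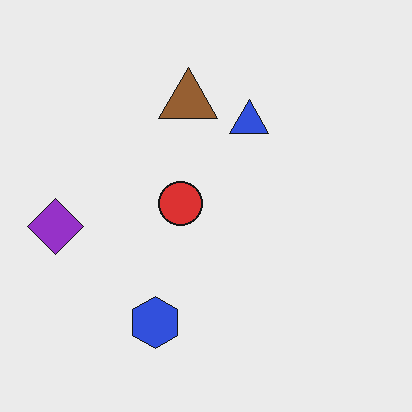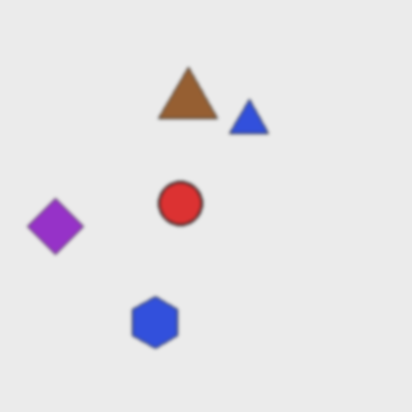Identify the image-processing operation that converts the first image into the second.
The image was given a subtle gaussian blur.

Shape edges and outlines are uniformly softened across the whole image.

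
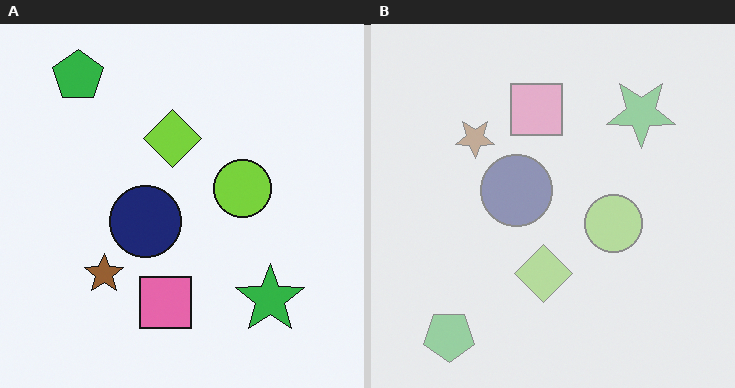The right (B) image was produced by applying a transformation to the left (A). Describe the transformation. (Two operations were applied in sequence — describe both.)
The image was flipped vertically (top ↔ bottom), then given much lower contrast.

The green pentagon is in the top-left of the left (A) image and the bottom-left of the right (B) — shapes on opposite sides of the horizontal midline have swapped in a mirror flip. Tones are pushed toward mid-grey across the whole image — a global contrast change.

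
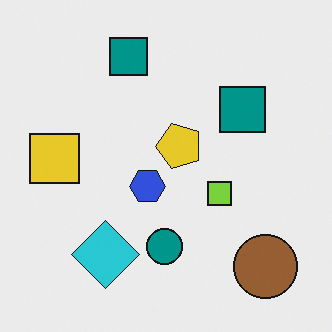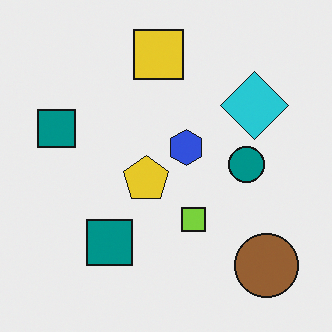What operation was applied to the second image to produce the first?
The image was transposed (reflected across the top-left ↔ bottom-right diagonal).

Shapes have swapped their row and column positions — what was in the top-right is now in the bottom-left — a diagonal reflection.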